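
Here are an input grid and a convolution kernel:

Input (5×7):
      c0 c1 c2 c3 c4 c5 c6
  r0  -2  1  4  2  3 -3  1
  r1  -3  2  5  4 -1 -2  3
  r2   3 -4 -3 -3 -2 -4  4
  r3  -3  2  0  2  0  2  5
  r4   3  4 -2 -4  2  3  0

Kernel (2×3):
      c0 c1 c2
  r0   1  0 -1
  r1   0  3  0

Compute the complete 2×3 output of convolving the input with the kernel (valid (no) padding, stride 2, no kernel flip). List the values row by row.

0 13 -4
12 5 0

Output[0,0]: The receptive field on the input at this output position is [-2 1 4 / -3 2 5]. Elementwise product with the kernel and sum: -2·1 + 4·-1 + 2·3.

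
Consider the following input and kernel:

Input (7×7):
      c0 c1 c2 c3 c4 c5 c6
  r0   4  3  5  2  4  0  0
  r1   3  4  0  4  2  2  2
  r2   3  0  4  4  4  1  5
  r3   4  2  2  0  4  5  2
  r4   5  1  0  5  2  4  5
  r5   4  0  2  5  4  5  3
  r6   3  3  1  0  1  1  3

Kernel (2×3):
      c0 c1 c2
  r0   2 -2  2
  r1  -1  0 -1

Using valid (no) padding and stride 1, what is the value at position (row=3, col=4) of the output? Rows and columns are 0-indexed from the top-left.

-5

The receptive field on the input at this output position is [4 5 2 / 2 4 5]. Elementwise product with the kernel and sum: 4·2 + 5·-2 + 2·2 + 2·-1 + 5·-1.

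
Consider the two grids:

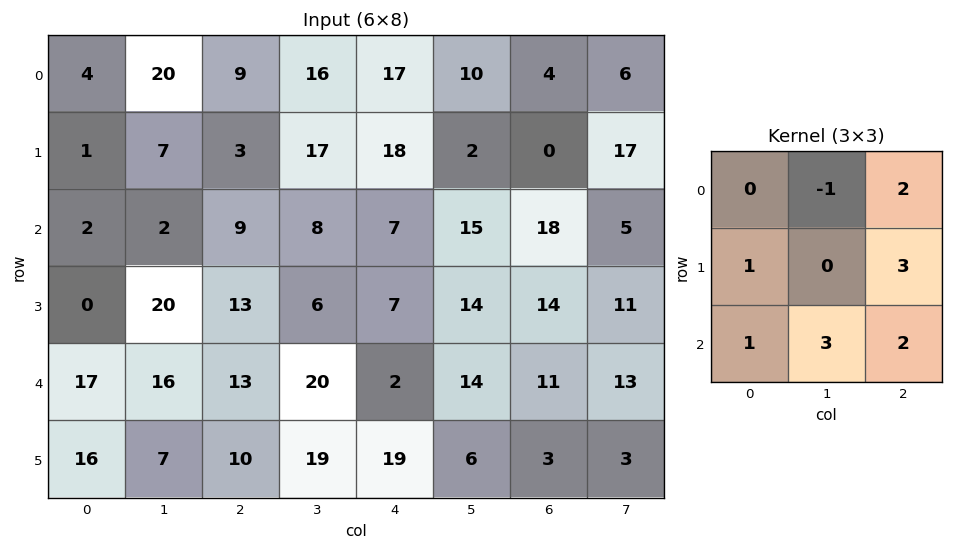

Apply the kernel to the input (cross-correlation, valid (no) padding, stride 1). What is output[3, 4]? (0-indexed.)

92

The receptive field on the input at this output position is [7 14 14 / 2 14 11 / 19 6 3]. Elementwise product with the kernel and sum: 14·-1 + 14·2 + 2·1 + 11·3 + 19·1 + 6·3 + 3·2.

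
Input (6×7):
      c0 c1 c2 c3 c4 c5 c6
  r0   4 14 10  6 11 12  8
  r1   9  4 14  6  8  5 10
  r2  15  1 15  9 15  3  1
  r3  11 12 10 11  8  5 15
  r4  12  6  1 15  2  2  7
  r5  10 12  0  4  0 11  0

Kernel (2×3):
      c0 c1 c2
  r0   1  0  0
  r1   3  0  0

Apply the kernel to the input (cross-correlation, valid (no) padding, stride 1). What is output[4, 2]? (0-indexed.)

The receptive field on the input at this output position is [1 15 2 / 0 4 0]. Elementwise product with the kernel and sum: 1·1 + 0·3.

1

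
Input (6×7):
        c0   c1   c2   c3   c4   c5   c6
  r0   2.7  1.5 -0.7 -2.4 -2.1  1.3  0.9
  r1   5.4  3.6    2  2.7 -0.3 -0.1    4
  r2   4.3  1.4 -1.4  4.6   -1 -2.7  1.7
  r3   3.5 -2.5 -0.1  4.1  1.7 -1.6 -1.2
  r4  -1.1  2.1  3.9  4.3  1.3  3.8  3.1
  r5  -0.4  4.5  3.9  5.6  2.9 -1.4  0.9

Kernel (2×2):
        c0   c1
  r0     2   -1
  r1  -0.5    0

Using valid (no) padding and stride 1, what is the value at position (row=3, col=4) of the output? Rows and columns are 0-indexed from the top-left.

The receptive field on the input at this output position is [1.7 -1.6 / 1.3 3.8]. Elementwise product with the kernel and sum: 1.7·2 + -1.6·-1 + 1.3·-0.5.

4.35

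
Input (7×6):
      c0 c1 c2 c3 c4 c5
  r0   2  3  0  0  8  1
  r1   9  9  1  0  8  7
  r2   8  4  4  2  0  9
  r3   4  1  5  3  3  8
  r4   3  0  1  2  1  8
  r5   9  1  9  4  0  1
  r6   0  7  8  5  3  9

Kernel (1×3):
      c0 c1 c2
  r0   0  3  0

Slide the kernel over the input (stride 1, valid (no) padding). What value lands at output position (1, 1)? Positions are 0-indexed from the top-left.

3

The receptive field on the input at this output position is [9 1 0]. Elementwise product with the kernel and sum: 1·3.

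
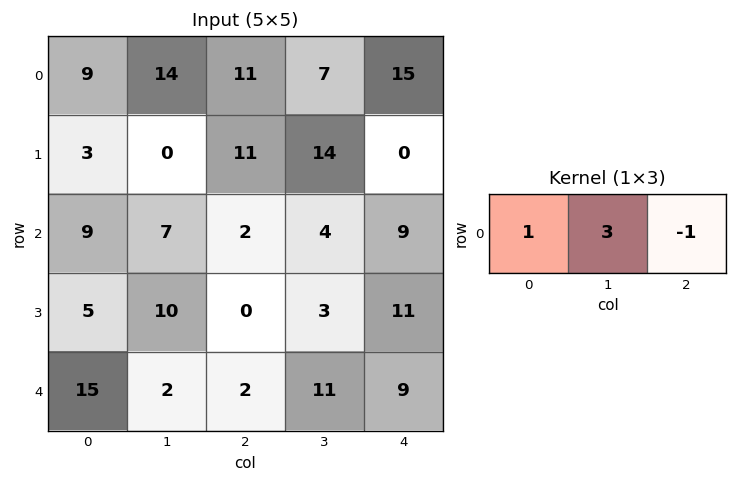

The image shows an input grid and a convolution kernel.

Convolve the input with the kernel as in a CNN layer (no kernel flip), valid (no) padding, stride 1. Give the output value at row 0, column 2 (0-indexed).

The receptive field on the input at this output position is [11 7 15]. Elementwise product with the kernel and sum: 11·1 + 7·3 + 15·-1.

17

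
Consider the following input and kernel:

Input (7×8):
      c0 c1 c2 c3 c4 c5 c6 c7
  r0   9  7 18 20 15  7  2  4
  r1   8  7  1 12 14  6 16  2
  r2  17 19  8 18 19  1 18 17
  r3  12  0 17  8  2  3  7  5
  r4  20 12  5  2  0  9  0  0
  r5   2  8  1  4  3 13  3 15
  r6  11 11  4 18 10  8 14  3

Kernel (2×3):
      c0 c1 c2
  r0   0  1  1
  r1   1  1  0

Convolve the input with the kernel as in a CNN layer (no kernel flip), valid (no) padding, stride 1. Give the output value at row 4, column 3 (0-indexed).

The receptive field on the input at this output position is [2 0 9 / 4 3 13]. Elementwise product with the kernel and sum: 0·1 + 9·1 + 4·1 + 3·1.

16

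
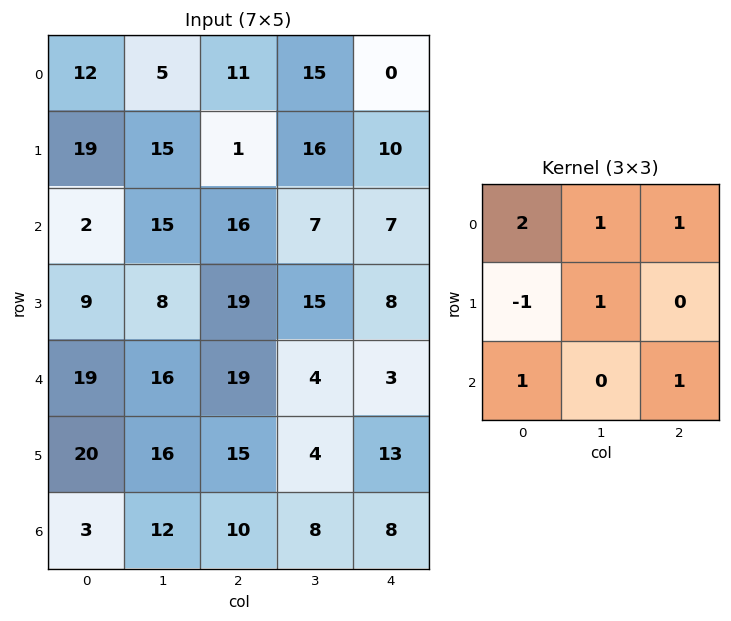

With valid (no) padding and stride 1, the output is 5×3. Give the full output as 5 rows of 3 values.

Output[0,0]: The receptive field on the input at this output position is [12 5 11 / 19 15 1 / 2 15 16]. Elementwise product with the kernel and sum: 12·2 + 5·1 + 11·1 + 19·-1 + 15·1 + 2·1 + 16·1.

54 44 75
95 71 46
72 84 64
77 73 74
82 74 52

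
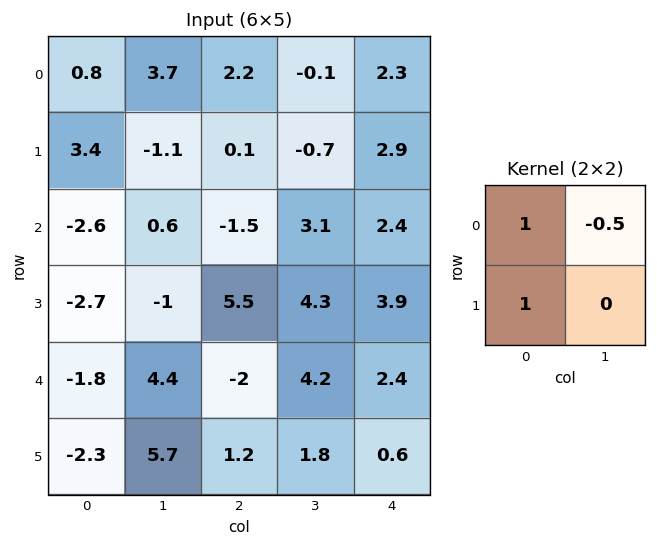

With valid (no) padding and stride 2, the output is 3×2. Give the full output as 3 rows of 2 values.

Output[0,0]: The receptive field on the input at this output position is [0.8 3.7 / 3.4 -1.1]. Elementwise product with the kernel and sum: 0.8·1 + 3.7·-0.5 + 3.4·1.

2.35 2.35
-5.6 2.45
-6.3 -2.9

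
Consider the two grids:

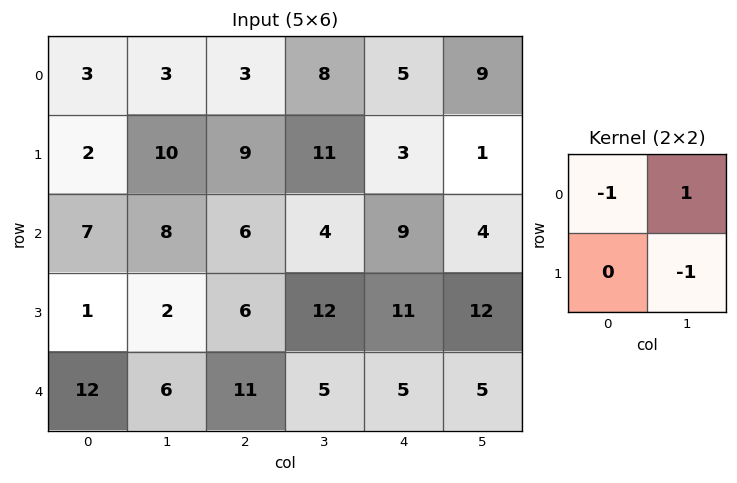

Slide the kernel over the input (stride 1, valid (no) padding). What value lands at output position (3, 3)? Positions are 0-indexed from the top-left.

-6

The receptive field on the input at this output position is [12 11 / 5 5]. Elementwise product with the kernel and sum: 12·-1 + 11·1 + 5·-1.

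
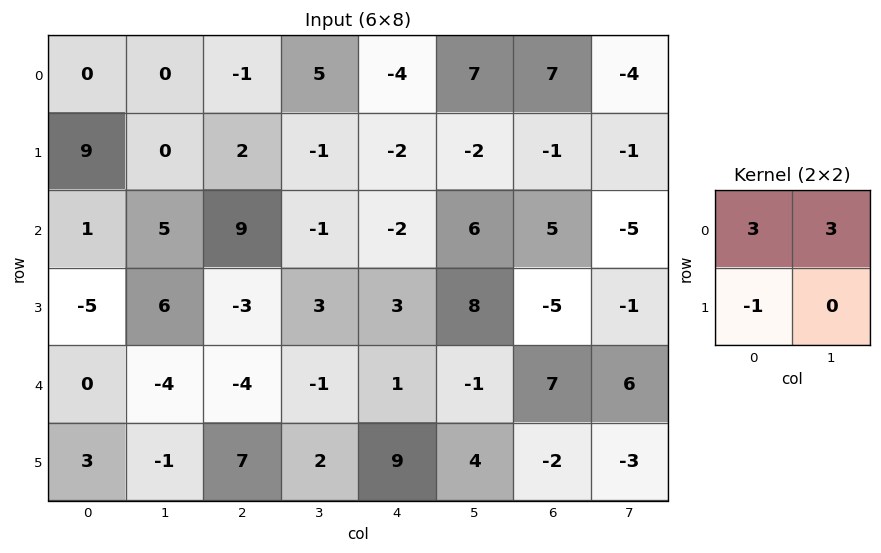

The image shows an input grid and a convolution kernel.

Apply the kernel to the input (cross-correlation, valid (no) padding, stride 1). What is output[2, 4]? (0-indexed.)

9

The receptive field on the input at this output position is [-2 6 / 3 8]. Elementwise product with the kernel and sum: -2·3 + 6·3 + 3·-1.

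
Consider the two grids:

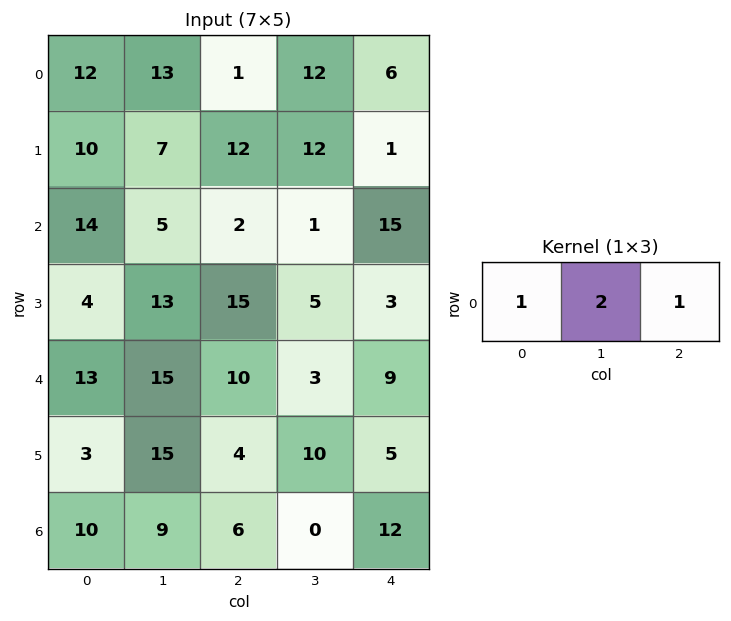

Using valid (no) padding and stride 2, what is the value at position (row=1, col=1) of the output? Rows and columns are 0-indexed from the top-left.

The receptive field on the input at this output position is [2 1 15]. Elementwise product with the kernel and sum: 2·1 + 1·2 + 15·1.

19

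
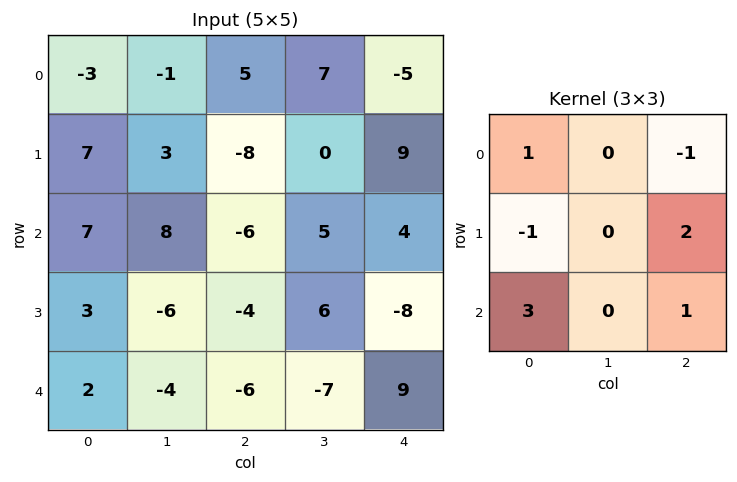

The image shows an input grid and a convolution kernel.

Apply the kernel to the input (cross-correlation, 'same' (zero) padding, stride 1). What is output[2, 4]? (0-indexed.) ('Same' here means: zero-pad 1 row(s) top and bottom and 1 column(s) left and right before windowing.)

The receptive field on the zero-padded input at this output position is [0 9 0 / 5 4 0 / 6 -8 0]. Elementwise product with the kernel and sum: 0·1 + 0·-1 + 5·-1 + 0·2 + 6·3 + 0·1.

13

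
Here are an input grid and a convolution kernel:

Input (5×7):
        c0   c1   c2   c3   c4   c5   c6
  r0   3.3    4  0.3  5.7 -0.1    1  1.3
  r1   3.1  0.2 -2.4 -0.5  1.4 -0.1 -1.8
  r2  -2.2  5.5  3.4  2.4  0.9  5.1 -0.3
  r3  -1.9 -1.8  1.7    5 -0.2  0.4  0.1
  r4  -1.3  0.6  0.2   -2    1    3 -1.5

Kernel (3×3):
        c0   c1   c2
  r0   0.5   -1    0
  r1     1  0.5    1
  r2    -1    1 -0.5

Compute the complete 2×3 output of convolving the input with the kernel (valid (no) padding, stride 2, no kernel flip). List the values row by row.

Output[0,0]: The receptive field on the input at this output position is [3.3 4 0.3 / 3.1 0.2 -2.4 / -2.2 5.5 3.4]. Elementwise product with the kernel and sum: 3.3·0.5 + 4·-1 + 3.1·1 + 0.2·0.5 + -2.4·1 + -2.2·-1 + 5.5·1 + 3.4·-0.5.

4.45 -8.25 2.85
-5.9 0.6 -1.8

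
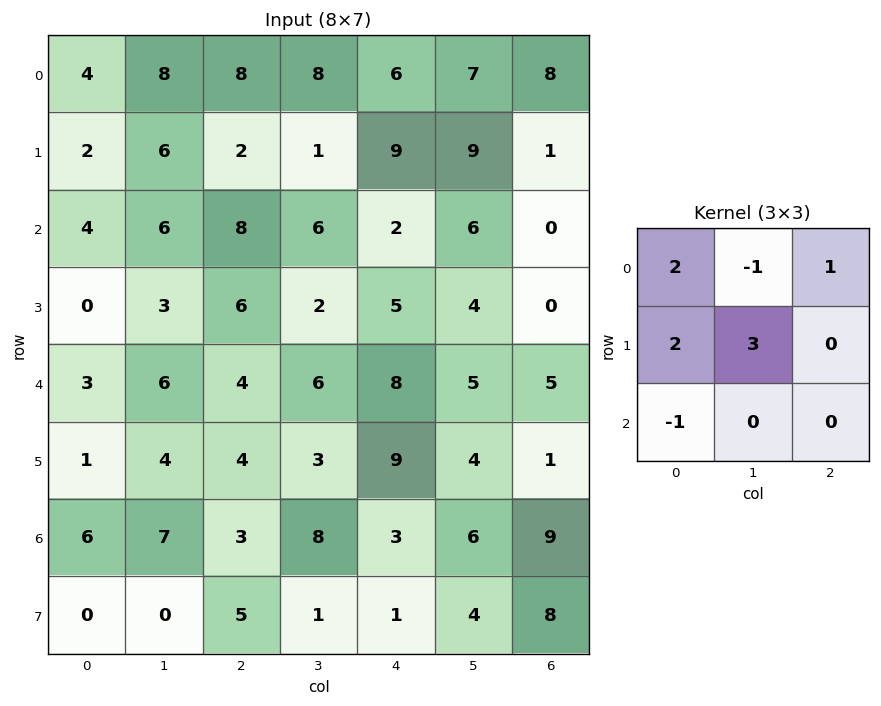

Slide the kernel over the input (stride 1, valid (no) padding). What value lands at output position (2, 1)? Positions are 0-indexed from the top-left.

28

The receptive field on the input at this output position is [6 8 6 / 3 6 2 / 6 4 6]. Elementwise product with the kernel and sum: 6·2 + 8·-1 + 6·1 + 3·2 + 6·3 + 6·-1.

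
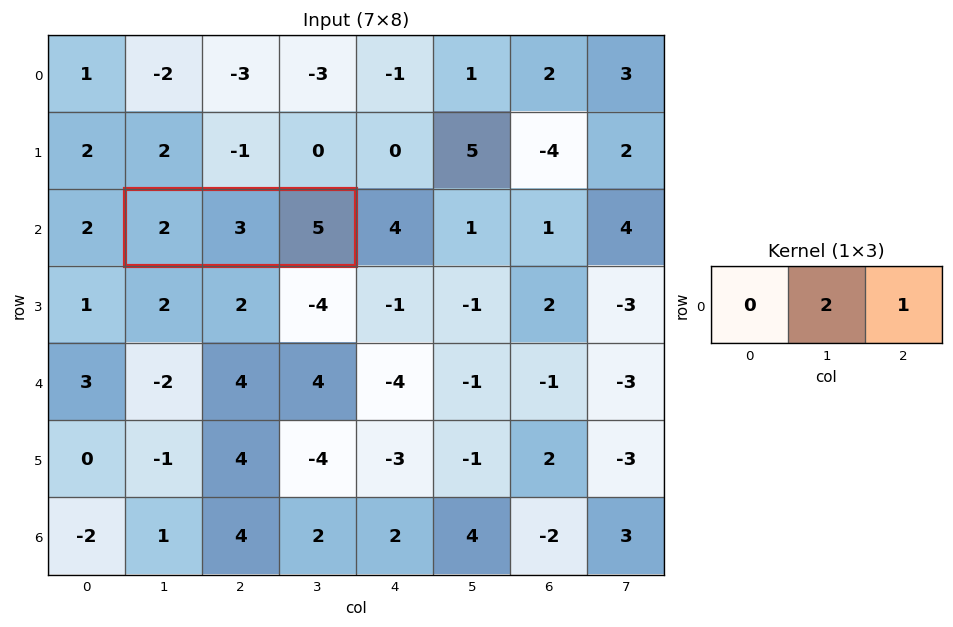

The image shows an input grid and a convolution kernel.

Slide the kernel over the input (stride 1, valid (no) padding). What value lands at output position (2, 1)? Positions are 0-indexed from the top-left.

11

The receptive field on the input at this output position is [2 3 5]. Elementwise product with the kernel and sum: 3·2 + 5·1.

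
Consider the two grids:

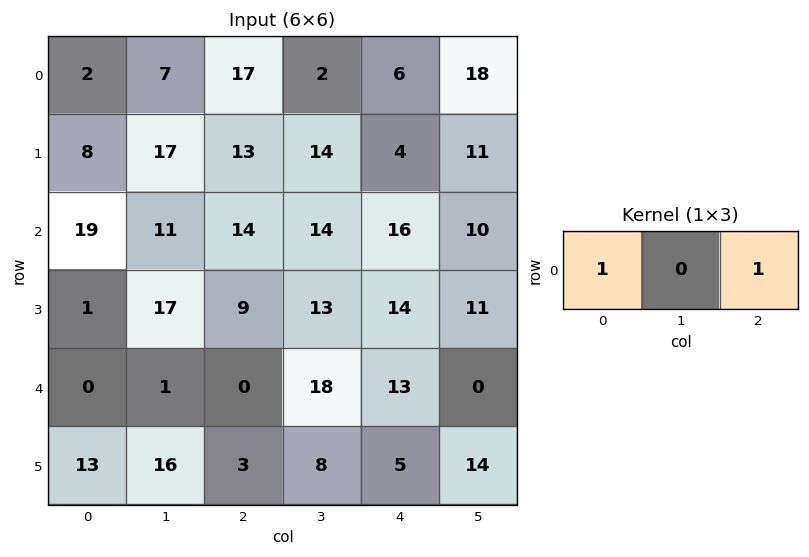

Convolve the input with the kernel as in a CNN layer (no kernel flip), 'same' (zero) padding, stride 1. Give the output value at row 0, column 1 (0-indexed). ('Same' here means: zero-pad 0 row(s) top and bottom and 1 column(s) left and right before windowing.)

The receptive field on the zero-padded input at this output position is [2 7 17]. Elementwise product with the kernel and sum: 2·1 + 17·1.

19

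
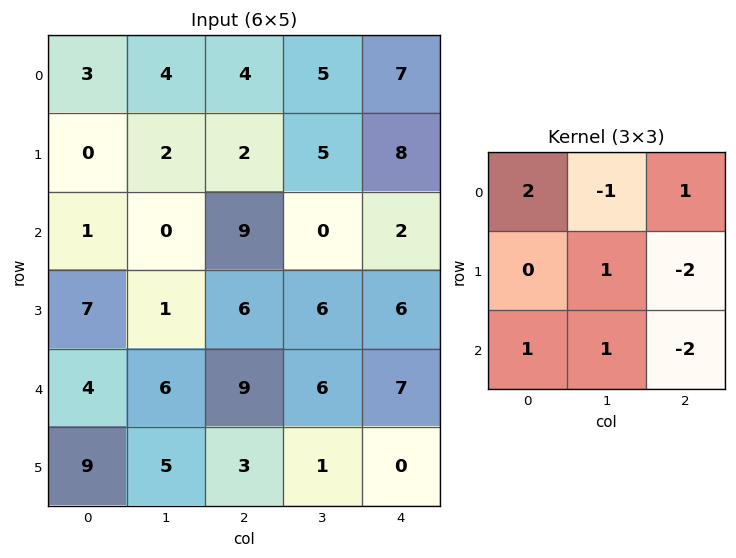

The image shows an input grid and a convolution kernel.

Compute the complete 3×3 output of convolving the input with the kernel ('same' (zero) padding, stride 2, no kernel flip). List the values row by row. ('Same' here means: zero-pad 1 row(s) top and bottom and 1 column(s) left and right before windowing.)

Output[0,0]: The receptive field on the zero-padded input at this output position is [0 0 0 / 0 3 4 / 0 0 2]. Elementwise product with the kernel and sum: 0·2 + 0·-1 + 0·1 + 3·1 + 4·-2 + 0·1 + 0·1 + 2·-2.

-9 -12 20
8 11 16
-15 5 14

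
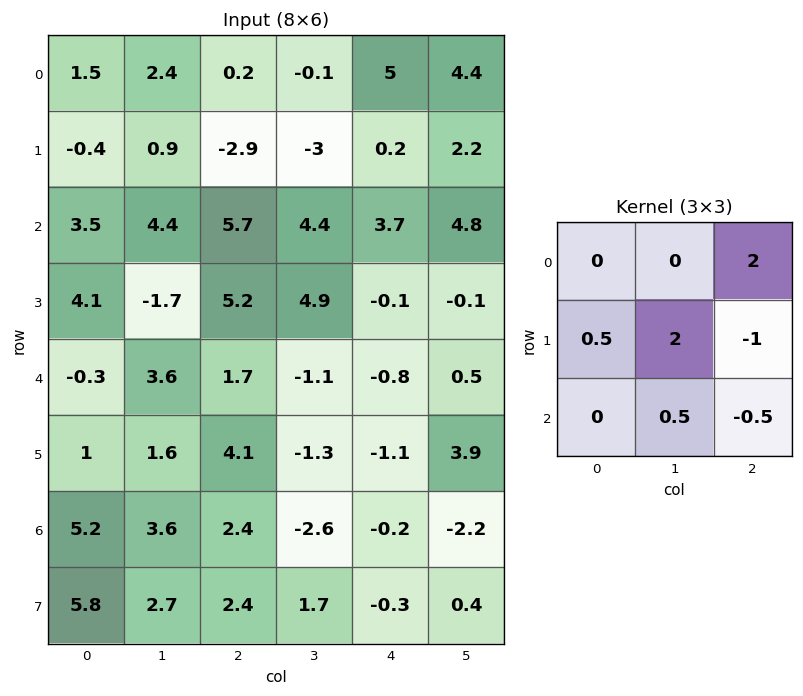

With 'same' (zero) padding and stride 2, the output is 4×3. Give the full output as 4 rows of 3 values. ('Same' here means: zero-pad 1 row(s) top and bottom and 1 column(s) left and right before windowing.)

-0.05 1.75 4.55
7.3 3.35 9.2
-7.9 18.8 -5.35
11.55 6.95 7.95

Output[0,0]: The receptive field on the zero-padded input at this output position is [0 0 0 / 0 1.5 2.4 / 0 -0.4 0.9]. Elementwise product with the kernel and sum: 0·2 + 0·0.5 + 1.5·2 + 2.4·-1 + -0.4·0.5 + 0.9·-0.5.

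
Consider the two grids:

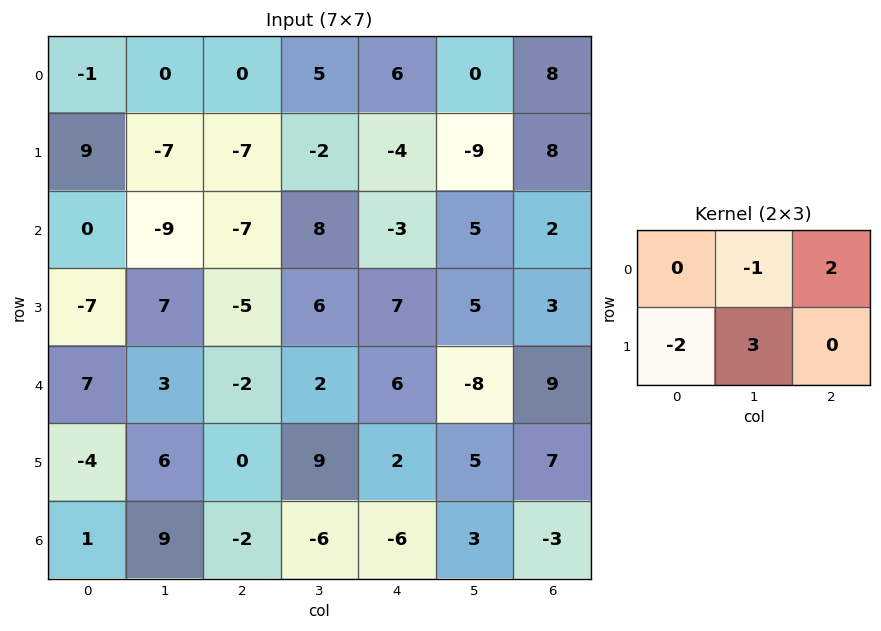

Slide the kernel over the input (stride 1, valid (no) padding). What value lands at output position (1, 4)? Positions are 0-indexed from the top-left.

46

The receptive field on the input at this output position is [-4 -9 8 / -3 5 2]. Elementwise product with the kernel and sum: -9·-1 + 8·2 + -3·-2 + 5·3.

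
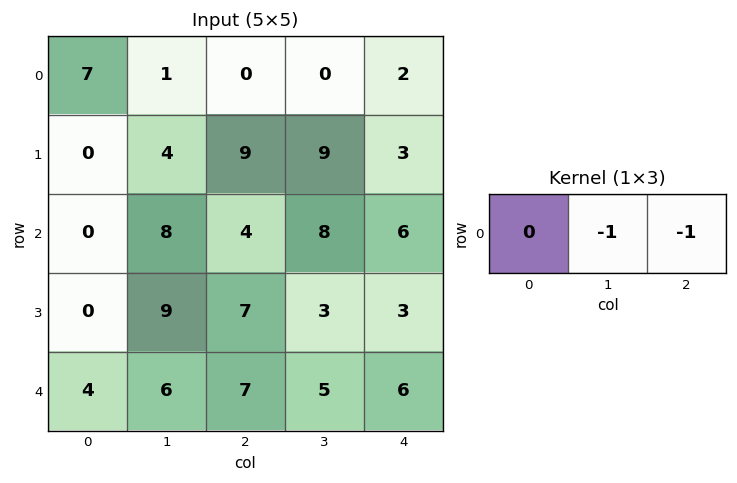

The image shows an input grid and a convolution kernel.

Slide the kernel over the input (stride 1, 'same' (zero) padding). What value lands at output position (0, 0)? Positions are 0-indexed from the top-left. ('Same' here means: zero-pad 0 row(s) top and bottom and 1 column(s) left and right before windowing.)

The receptive field on the zero-padded input at this output position is [0 7 1]. Elementwise product with the kernel and sum: 7·-1 + 1·-1.

-8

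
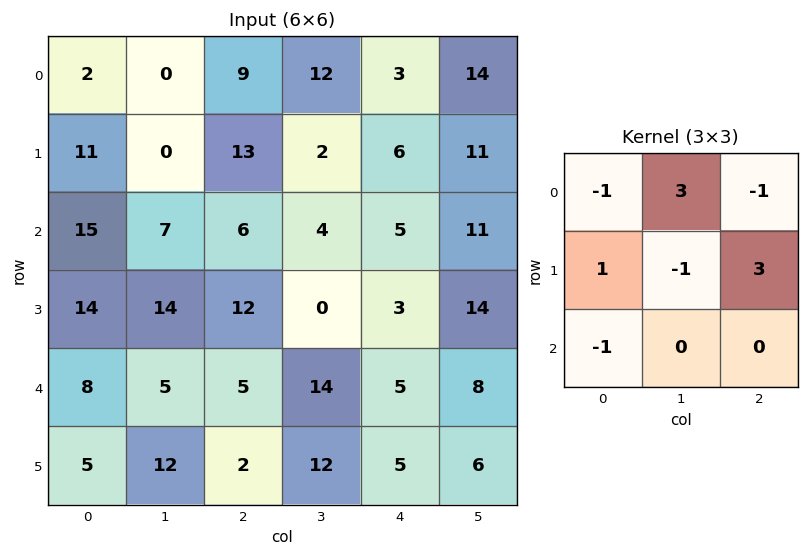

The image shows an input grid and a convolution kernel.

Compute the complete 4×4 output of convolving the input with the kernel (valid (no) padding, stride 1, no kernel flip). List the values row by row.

Output[0,0]: The receptive field on the input at this output position is [2 0 9 / 11 0 13 / 15 7 6]. Elementwise product with the kernel and sum: 2·-1 + 0·3 + 9·-1 + 11·1 + 0·-1 + 13·3 + 15·-1.

24 1 47 8
-12 36 -8 37
28 4 17 25
29 52 -11 16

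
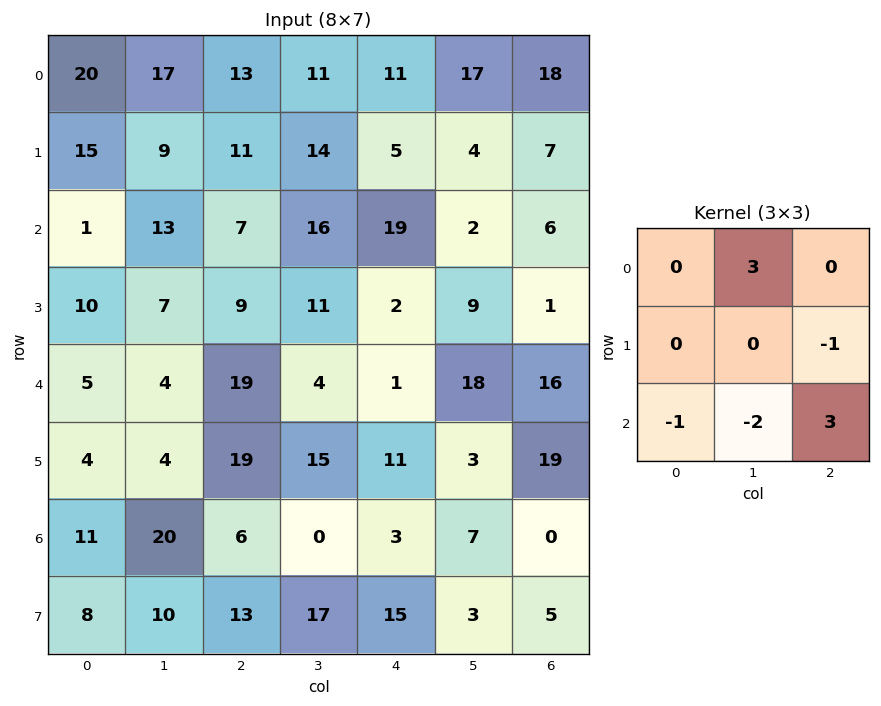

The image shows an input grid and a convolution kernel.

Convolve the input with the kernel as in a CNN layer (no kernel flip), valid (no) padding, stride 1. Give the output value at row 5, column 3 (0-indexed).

-12

The receptive field on the input at this output position is [15 11 3 / 0 3 7 / 17 15 3]. Elementwise product with the kernel and sum: 11·3 + 7·-1 + 17·-1 + 15·-2 + 3·3.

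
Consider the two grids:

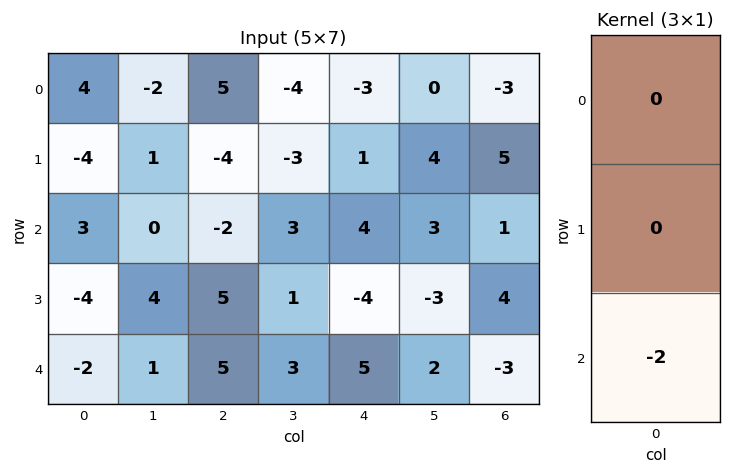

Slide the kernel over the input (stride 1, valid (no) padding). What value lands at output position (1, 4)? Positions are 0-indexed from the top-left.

8

The receptive field on the input at this output position is [1 / 4 / -4]. Elementwise product with the kernel and sum: -4·-2.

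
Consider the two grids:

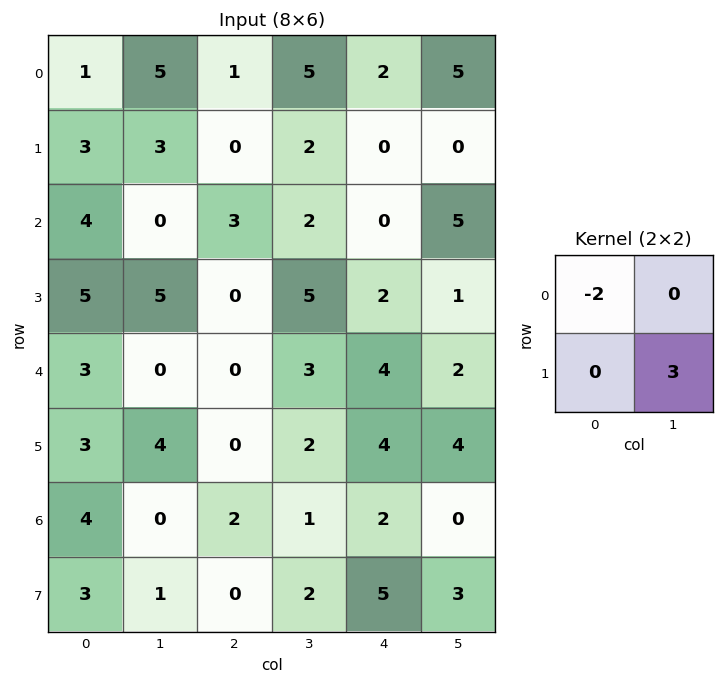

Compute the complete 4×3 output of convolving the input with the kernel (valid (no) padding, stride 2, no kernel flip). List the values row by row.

Output[0,0]: The receptive field on the input at this output position is [1 5 / 3 3]. Elementwise product with the kernel and sum: 1·-2 + 3·3.
Output[0,1]: The receptive field on the input at this output position is [1 5 / 0 2]. Elementwise product with the kernel and sum: 1·-2 + 2·3.

7 4 -4
7 9 3
6 6 4
-5 2 5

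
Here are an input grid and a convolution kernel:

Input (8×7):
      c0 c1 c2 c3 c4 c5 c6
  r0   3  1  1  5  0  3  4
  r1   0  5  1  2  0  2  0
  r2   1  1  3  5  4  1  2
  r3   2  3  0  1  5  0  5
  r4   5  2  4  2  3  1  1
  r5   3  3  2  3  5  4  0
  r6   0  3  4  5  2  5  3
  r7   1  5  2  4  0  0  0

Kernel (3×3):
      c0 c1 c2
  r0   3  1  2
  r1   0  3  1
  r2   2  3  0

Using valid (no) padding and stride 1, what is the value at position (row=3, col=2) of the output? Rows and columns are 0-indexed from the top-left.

The receptive field on the input at this output position is [0 1 5 / 4 2 3 / 2 3 5]. Elementwise product with the kernel and sum: 0·3 + 1·1 + 5·2 + 2·3 + 3·1 + 2·2 + 3·3.

33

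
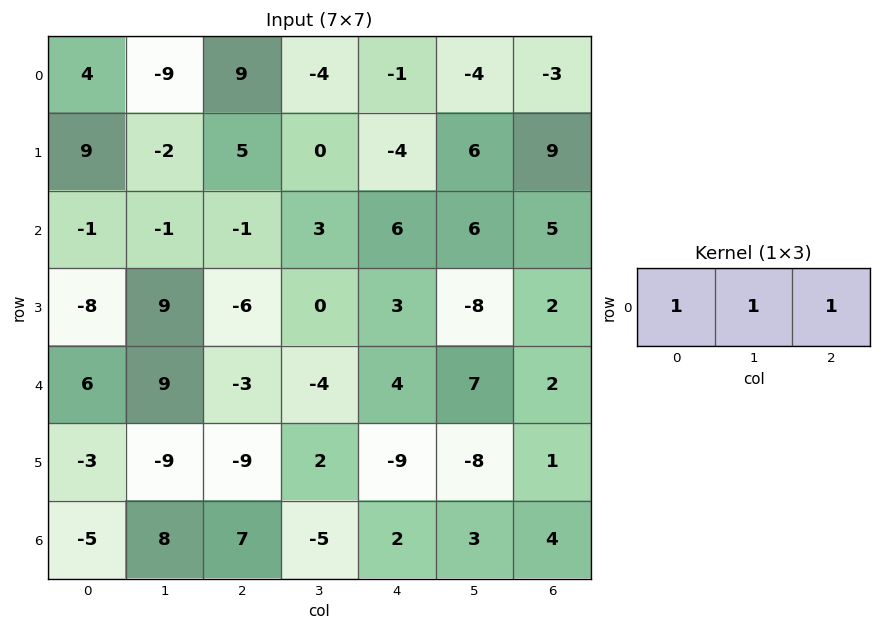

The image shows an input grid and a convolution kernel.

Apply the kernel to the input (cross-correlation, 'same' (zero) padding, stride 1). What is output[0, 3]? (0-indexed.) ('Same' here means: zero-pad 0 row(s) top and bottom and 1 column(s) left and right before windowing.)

4

The receptive field on the zero-padded input at this output position is [9 -4 -1]. Elementwise product with the kernel and sum: 9·1 + -4·1 + -1·1.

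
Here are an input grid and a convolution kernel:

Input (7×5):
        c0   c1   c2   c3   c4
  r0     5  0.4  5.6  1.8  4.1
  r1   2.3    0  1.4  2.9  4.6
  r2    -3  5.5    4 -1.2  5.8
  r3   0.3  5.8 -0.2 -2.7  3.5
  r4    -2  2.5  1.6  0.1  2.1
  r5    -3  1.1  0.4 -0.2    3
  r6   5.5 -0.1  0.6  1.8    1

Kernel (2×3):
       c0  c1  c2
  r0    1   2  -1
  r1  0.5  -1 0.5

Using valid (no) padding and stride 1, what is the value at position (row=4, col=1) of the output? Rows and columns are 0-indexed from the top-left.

5.65

The receptive field on the input at this output position is [2.5 1.6 0.1 / 1.1 0.4 -0.2]. Elementwise product with the kernel and sum: 2.5·1 + 1.6·2 + 0.1·-1 + 1.1·0.5 + 0.4·-1 + -0.2·0.5.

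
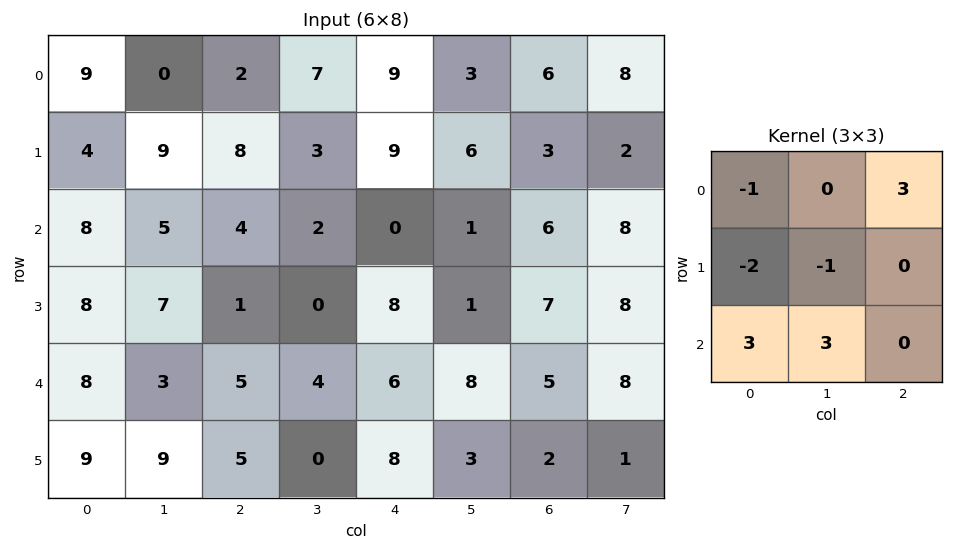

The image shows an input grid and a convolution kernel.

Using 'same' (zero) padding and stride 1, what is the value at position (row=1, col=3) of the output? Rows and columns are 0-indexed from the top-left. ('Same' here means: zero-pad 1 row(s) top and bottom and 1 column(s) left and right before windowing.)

24

The receptive field on the zero-padded input at this output position is [2 7 9 / 8 3 9 / 4 2 0]. Elementwise product with the kernel and sum: 2·-1 + 9·3 + 8·-2 + 3·-1 + 4·3 + 2·3.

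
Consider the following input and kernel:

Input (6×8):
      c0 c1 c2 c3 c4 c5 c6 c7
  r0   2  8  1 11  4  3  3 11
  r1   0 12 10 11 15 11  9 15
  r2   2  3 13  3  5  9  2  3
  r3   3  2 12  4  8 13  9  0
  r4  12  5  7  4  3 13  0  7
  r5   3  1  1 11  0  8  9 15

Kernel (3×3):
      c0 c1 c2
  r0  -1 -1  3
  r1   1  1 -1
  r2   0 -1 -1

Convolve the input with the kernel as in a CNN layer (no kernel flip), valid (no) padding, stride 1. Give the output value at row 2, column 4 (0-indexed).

-9

The receptive field on the input at this output position is [5 9 2 / 8 13 9 / 3 13 0]. Elementwise product with the kernel and sum: 5·-1 + 9·-1 + 2·3 + 8·1 + 13·1 + 9·-1 + 13·-1 + 0·-1.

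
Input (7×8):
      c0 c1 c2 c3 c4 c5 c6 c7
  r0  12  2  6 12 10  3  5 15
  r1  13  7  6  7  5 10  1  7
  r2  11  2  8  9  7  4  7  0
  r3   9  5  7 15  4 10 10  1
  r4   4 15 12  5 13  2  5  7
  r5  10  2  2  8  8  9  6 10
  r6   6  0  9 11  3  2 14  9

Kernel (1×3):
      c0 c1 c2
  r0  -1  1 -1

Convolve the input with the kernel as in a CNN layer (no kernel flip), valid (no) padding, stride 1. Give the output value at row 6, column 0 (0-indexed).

The receptive field on the input at this output position is [6 0 9]. Elementwise product with the kernel and sum: 6·-1 + 0·1 + 9·-1.

-15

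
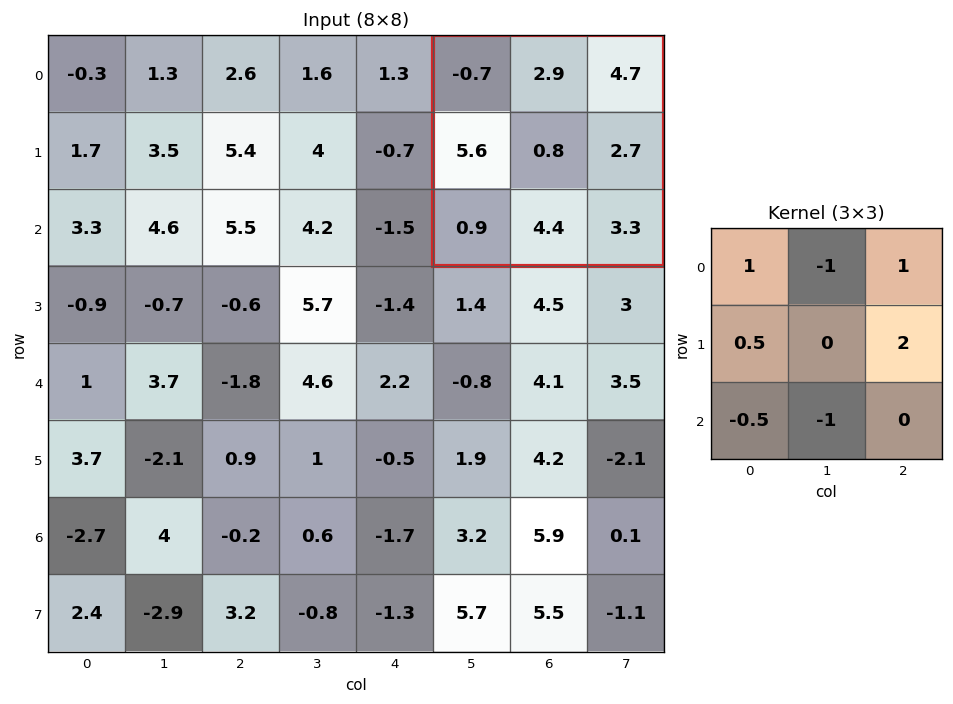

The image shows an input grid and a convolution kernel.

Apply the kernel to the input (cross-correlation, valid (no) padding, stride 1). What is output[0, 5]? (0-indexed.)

4.45

The receptive field on the input at this output position is [-0.7 2.9 4.7 / 5.6 0.8 2.7 / 0.9 4.4 3.3]. Elementwise product with the kernel and sum: -0.7·1 + 2.9·-1 + 4.7·1 + 5.6·0.5 + 2.7·2 + 0.9·-0.5 + 4.4·-1.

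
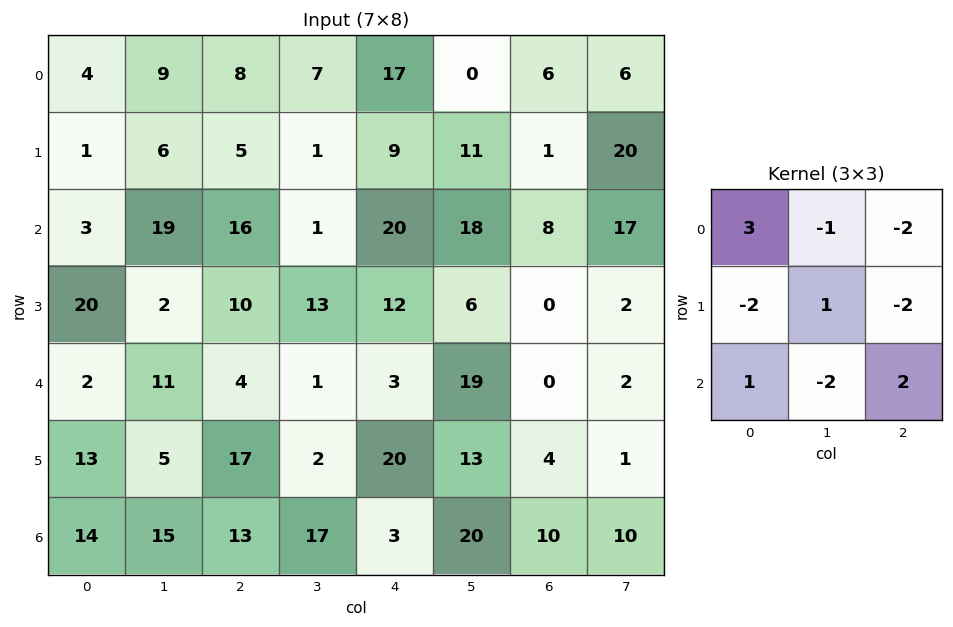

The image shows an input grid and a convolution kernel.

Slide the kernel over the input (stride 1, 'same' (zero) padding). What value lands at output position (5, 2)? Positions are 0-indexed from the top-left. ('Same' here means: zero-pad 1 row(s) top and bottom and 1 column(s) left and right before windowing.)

53

The receptive field on the zero-padded input at this output position is [11 4 1 / 5 17 2 / 15 13 17]. Elementwise product with the kernel and sum: 11·3 + 4·-1 + 1·-2 + 5·-2 + 17·1 + 2·-2 + 15·1 + 13·-2 + 17·2.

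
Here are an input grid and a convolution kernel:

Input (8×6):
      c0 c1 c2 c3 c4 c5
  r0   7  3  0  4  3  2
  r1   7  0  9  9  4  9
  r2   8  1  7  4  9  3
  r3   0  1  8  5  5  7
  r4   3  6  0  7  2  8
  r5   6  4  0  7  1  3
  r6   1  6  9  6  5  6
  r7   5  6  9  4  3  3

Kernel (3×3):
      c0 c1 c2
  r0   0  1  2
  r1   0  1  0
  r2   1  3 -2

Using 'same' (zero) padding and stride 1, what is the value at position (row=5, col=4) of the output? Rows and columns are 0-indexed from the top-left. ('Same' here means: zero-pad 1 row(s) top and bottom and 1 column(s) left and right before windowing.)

The receptive field on the zero-padded input at this output position is [7 2 8 / 7 1 3 / 6 5 6]. Elementwise product with the kernel and sum: 2·1 + 8·2 + 1·1 + 6·1 + 5·3 + 6·-2.

28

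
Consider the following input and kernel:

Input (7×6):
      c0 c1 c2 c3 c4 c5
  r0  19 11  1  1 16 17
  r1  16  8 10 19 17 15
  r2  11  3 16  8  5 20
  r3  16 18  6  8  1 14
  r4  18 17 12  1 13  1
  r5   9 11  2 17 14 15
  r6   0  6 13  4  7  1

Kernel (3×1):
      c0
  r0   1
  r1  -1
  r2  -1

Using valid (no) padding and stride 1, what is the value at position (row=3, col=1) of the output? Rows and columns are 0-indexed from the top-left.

The receptive field on the input at this output position is [18 / 17 / 11]. Elementwise product with the kernel and sum: 18·1 + 17·-1 + 11·-1.

-10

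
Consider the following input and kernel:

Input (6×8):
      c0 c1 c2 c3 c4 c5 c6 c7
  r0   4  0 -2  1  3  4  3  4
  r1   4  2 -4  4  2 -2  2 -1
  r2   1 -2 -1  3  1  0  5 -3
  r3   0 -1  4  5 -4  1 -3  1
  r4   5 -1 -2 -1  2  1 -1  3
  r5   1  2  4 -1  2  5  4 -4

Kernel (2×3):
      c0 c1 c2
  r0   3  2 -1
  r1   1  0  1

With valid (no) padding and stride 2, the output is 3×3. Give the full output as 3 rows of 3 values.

14 -9 18
4 2 -9
20 -4 15

Output[0,0]: The receptive field on the input at this output position is [4 0 -2 / 4 2 -4]. Elementwise product with the kernel and sum: 4·3 + 0·2 + -2·-1 + 4·1 + -4·1.
Output[0,1]: The receptive field on the input at this output position is [-2 1 3 / -4 4 2]. Elementwise product with the kernel and sum: -2·3 + 1·2 + 3·-1 + -4·1 + 2·1.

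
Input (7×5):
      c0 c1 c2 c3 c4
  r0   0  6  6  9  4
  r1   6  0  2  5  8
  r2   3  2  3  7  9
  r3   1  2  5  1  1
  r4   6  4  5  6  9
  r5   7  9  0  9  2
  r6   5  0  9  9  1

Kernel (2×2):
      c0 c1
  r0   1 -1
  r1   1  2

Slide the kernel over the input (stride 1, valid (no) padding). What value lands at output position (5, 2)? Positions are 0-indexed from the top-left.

The receptive field on the input at this output position is [0 9 / 9 9]. Elementwise product with the kernel and sum: 0·1 + 9·-1 + 9·1 + 9·2.

18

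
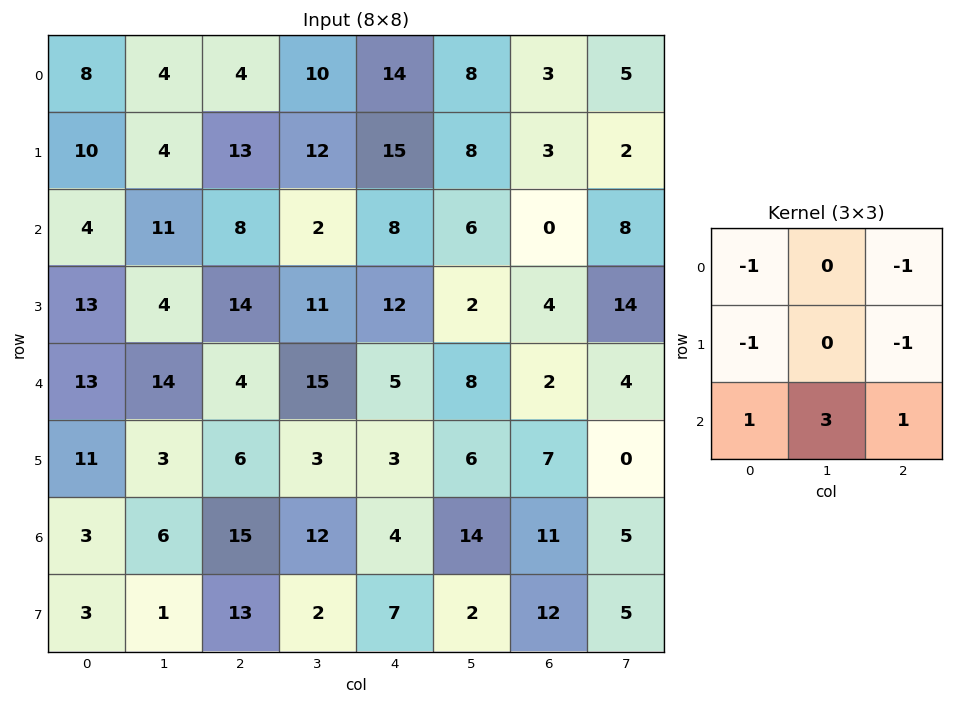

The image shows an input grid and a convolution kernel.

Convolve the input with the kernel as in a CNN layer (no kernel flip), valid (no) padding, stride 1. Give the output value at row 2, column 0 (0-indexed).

20

The receptive field on the input at this output position is [4 11 8 / 13 4 14 / 13 14 4]. Elementwise product with the kernel and sum: 4·-1 + 8·-1 + 13·-1 + 14·-1 + 13·1 + 14·3 + 4·1.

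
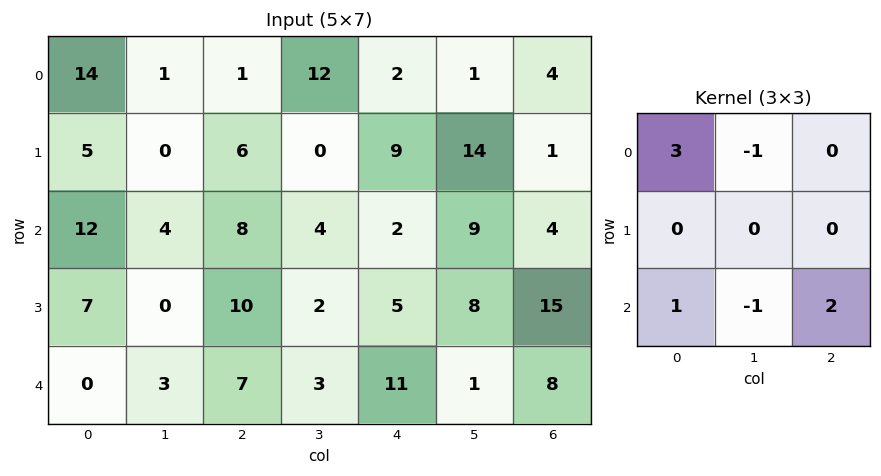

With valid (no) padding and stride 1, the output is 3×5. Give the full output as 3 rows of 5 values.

Output[0,0]: The receptive field on the input at this output position is [14 1 1 / 5 0 6 / 12 4 8]. Elementwise product with the kernel and sum: 14·3 + 1·-1 + 12·1 + 4·-1 + 8·2.
Output[0,1]: The receptive field on the input at this output position is [1 1 12 / 0 6 0 / 4 8 4]. Elementwise product with the kernel and sum: 1·3 + 1·-1 + 4·1 + 8·-1 + 4·2.

65 6 -1 54 6
42 -12 36 4 40
43 6 46 4 23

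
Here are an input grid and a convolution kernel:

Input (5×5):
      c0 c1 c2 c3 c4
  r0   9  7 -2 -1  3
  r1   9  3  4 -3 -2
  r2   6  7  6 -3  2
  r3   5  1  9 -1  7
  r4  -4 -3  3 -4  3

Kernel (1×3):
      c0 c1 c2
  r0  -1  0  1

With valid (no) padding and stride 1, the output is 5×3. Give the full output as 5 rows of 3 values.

-11 -8 5
-5 -6 -6
0 -10 -4
4 -2 -2
7 -1 0

Output[0,0]: The receptive field on the input at this output position is [9 7 -2]. Elementwise product with the kernel and sum: 9·-1 + -2·1.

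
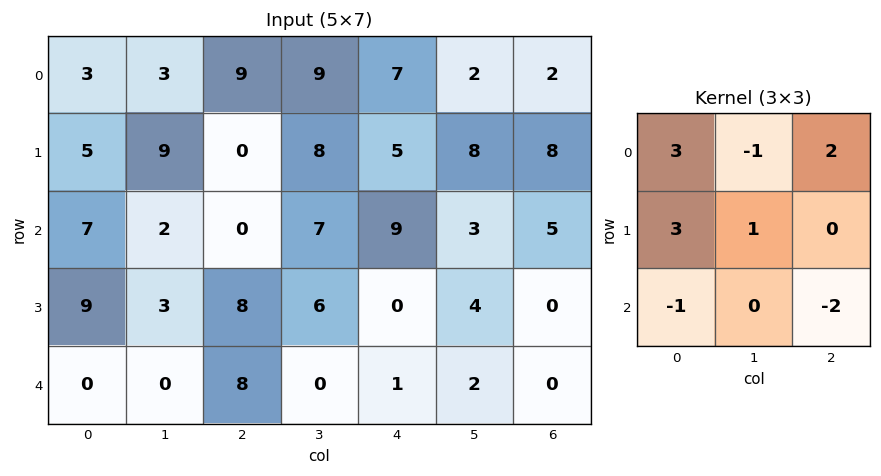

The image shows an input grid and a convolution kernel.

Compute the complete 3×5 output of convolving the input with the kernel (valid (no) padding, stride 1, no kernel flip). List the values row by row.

41 29 22 40 27
4 34 1 51 53
33 37 31 32 37

Output[0,0]: The receptive field on the input at this output position is [3 3 9 / 5 9 0 / 7 2 0]. Elementwise product with the kernel and sum: 3·3 + 3·-1 + 9·2 + 5·3 + 9·1 + 7·-1 + 0·-2.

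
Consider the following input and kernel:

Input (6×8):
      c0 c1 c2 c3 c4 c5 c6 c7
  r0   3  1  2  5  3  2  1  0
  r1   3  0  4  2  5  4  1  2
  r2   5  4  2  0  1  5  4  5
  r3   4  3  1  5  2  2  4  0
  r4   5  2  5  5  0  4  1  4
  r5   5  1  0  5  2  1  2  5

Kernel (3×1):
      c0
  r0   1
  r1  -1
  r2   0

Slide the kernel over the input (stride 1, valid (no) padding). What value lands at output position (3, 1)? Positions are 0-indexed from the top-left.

1

The receptive field on the input at this output position is [3 / 2 / 1]. Elementwise product with the kernel and sum: 3·1 + 2·-1.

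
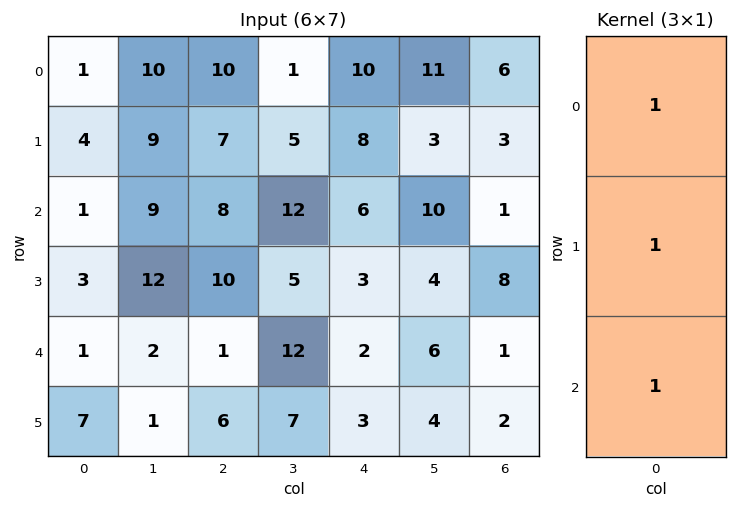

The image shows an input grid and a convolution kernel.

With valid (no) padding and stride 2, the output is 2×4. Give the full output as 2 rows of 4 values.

6 25 24 10
5 19 11 10

Output[0,0]: The receptive field on the input at this output position is [1 / 4 / 1]. Elementwise product with the kernel and sum: 1·1 + 4·1 + 1·1.
Output[0,1]: The receptive field on the input at this output position is [10 / 7 / 8]. Elementwise product with the kernel and sum: 10·1 + 7·1 + 8·1.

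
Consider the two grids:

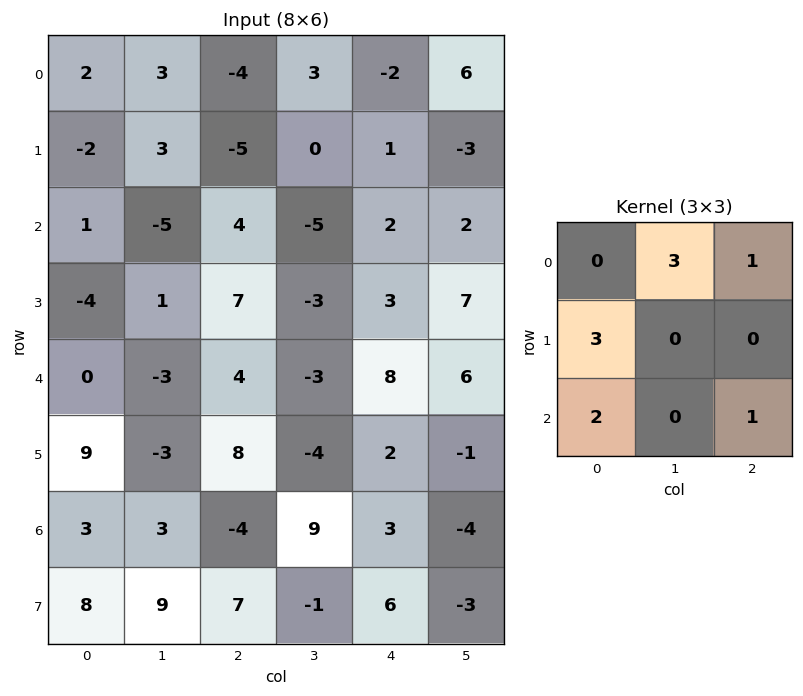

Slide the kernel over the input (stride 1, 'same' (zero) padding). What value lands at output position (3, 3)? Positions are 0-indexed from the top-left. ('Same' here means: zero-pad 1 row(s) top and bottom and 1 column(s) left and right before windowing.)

The receptive field on the zero-padded input at this output position is [4 -5 2 / 7 -3 3 / 4 -3 8]. Elementwise product with the kernel and sum: -5·3 + 2·1 + 7·3 + 4·2 + 8·1.

24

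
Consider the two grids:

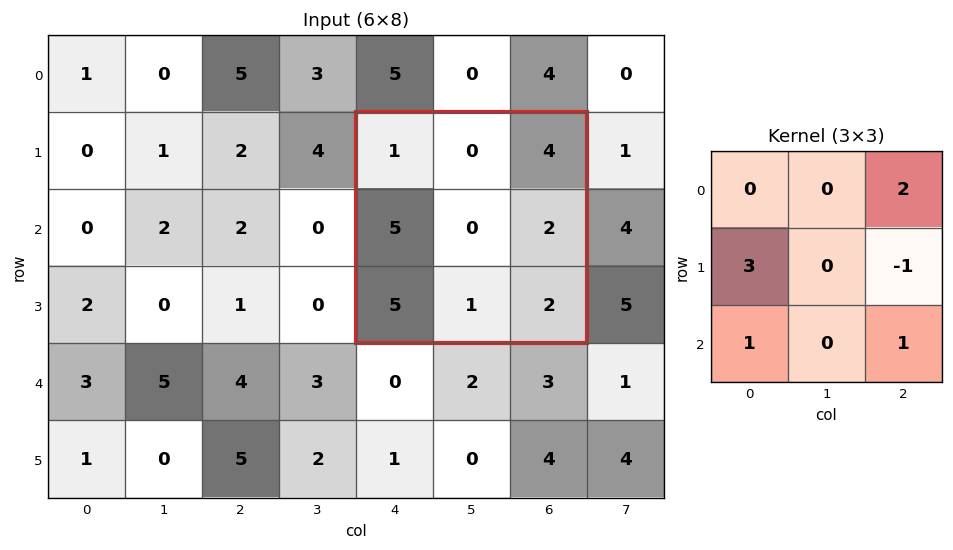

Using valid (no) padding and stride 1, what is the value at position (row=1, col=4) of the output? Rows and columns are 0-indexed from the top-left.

The receptive field on the input at this output position is [1 0 4 / 5 0 2 / 5 1 2]. Elementwise product with the kernel and sum: 4·2 + 5·3 + 2·-1 + 5·1 + 2·1.

28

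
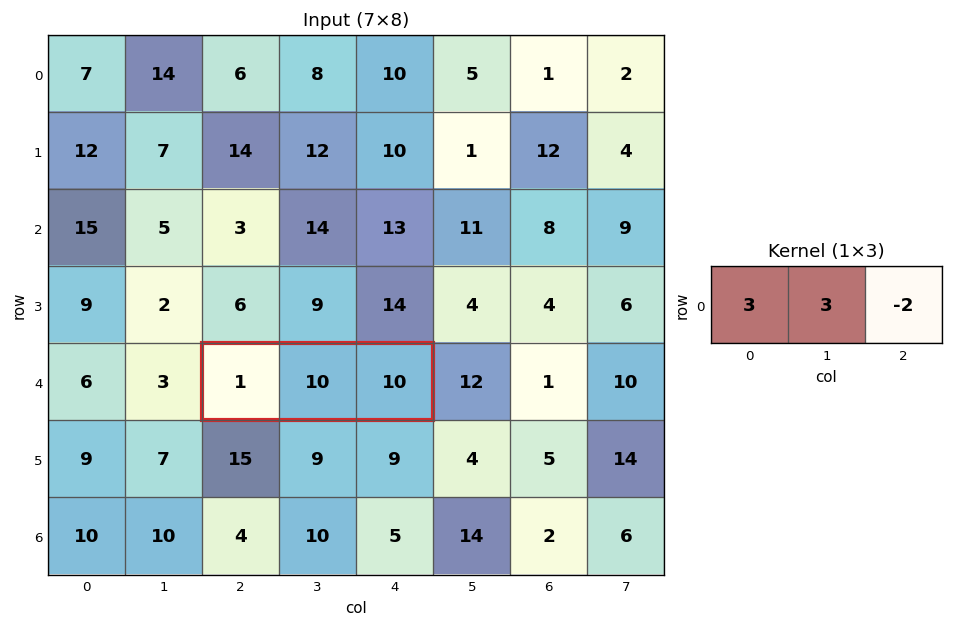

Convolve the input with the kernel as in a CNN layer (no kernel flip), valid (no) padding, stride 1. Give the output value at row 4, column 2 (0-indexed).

13

The receptive field on the input at this output position is [1 10 10]. Elementwise product with the kernel and sum: 1·3 + 10·3 + 10·-2.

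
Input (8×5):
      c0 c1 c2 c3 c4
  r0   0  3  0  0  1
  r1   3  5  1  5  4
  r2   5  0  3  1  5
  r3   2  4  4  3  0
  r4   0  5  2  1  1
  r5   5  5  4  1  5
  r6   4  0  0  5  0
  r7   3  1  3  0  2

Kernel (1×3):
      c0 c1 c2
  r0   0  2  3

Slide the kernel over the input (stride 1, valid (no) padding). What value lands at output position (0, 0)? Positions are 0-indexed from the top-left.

6

The receptive field on the input at this output position is [0 3 0]. Elementwise product with the kernel and sum: 3·2 + 0·3.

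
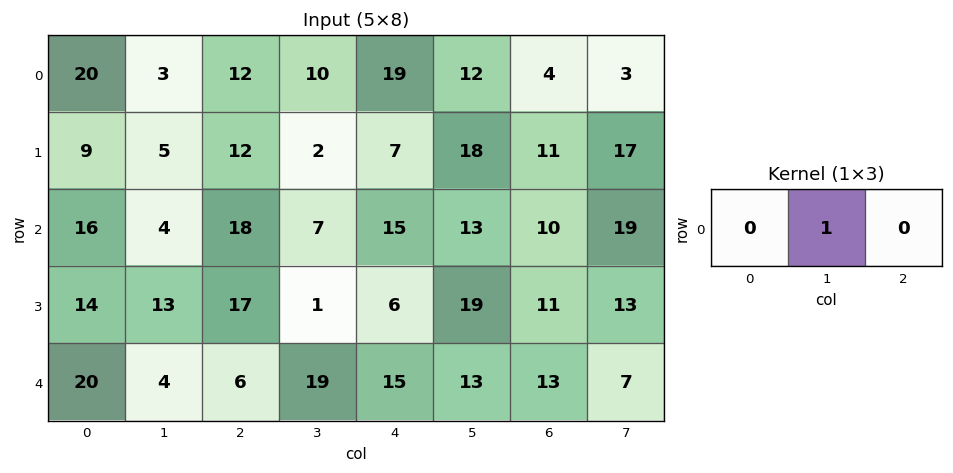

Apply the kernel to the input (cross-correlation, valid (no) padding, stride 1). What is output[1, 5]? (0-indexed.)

11

The receptive field on the input at this output position is [18 11 17]. Elementwise product with the kernel and sum: 11·1.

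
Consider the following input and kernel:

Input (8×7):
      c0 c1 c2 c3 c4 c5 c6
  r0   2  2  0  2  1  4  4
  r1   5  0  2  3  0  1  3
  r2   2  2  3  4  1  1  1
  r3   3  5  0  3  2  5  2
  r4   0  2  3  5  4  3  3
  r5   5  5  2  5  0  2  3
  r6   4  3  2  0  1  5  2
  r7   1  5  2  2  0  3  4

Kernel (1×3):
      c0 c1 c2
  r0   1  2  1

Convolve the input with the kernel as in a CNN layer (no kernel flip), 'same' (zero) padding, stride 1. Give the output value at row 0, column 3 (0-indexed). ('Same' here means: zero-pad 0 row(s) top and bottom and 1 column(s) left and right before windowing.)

5

The receptive field on the zero-padded input at this output position is [0 2 1]. Elementwise product with the kernel and sum: 0·1 + 2·2 + 1·1.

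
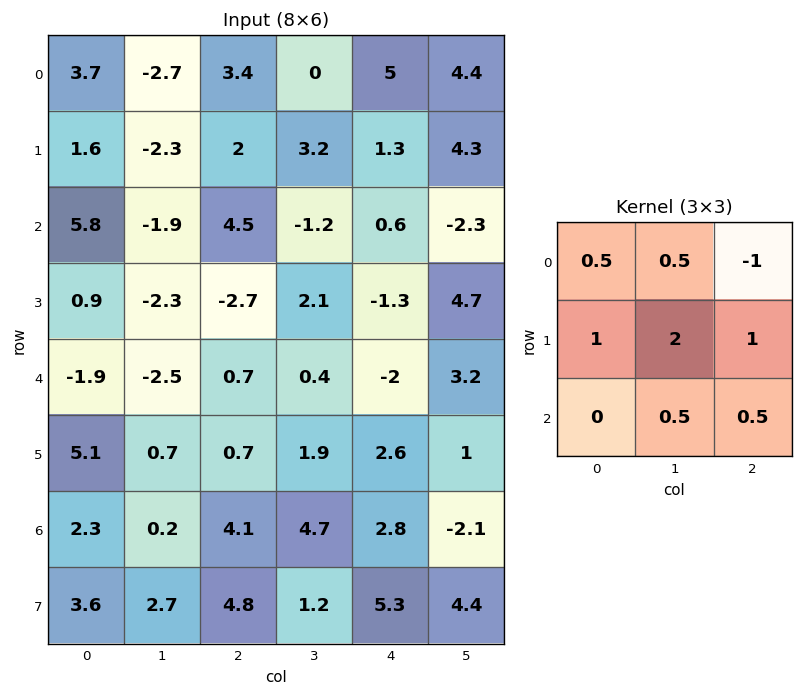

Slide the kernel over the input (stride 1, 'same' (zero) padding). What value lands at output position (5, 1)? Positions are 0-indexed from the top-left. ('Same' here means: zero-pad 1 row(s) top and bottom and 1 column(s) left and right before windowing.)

6.45

The receptive field on the zero-padded input at this output position is [-1.9 -2.5 0.7 / 5.1 0.7 0.7 / 2.3 0.2 4.1]. Elementwise product with the kernel and sum: -1.9·0.5 + -2.5·0.5 + 0.7·-1 + 5.1·1 + 0.7·2 + 0.7·1 + 0.2·0.5 + 4.1·0.5.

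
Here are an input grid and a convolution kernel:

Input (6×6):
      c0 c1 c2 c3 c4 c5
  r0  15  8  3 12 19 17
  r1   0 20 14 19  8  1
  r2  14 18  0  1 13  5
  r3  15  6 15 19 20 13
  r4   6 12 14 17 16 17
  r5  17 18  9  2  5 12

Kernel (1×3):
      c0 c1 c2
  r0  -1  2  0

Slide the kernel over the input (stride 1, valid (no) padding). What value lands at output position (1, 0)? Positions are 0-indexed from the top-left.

40

The receptive field on the input at this output position is [0 20 14]. Elementwise product with the kernel and sum: 0·-1 + 20·2.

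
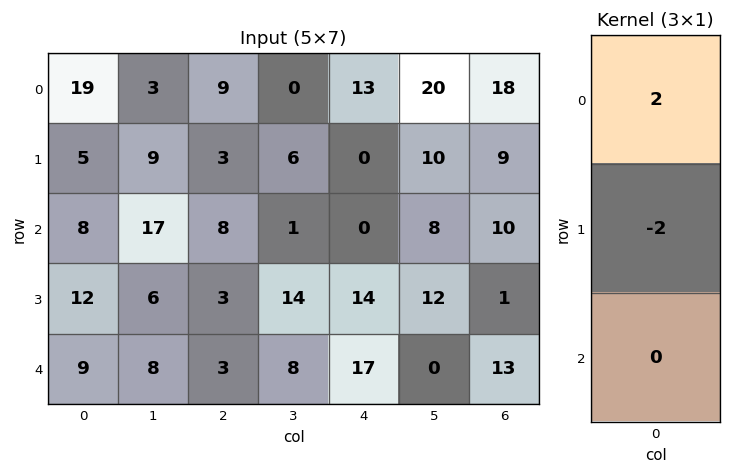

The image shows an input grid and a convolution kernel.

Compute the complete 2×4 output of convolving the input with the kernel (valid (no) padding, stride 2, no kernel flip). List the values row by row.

28 12 26 18
-8 10 -28 18

Output[0,0]: The receptive field on the input at this output position is [19 / 5 / 8]. Elementwise product with the kernel and sum: 19·2 + 5·-2.
Output[0,1]: The receptive field on the input at this output position is [9 / 3 / 8]. Elementwise product with the kernel and sum: 9·2 + 3·-2.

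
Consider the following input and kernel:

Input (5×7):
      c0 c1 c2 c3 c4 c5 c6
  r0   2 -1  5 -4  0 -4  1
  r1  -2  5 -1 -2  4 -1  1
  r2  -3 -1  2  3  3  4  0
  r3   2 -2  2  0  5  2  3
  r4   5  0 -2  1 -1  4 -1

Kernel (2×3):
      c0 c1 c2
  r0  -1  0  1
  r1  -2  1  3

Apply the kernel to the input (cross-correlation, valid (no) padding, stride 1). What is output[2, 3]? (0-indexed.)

12

The receptive field on the input at this output position is [3 3 4 / 0 5 2]. Elementwise product with the kernel and sum: 3·-1 + 4·1 + 0·-2 + 5·1 + 2·3.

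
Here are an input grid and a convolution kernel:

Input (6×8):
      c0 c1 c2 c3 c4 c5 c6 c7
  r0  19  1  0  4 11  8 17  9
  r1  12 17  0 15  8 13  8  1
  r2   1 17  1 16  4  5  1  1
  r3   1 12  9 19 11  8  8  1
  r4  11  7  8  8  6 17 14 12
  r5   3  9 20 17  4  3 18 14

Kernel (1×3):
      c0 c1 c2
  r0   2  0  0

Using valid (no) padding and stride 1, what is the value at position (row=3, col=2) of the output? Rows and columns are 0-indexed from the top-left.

The receptive field on the input at this output position is [9 19 11]. Elementwise product with the kernel and sum: 9·2.

18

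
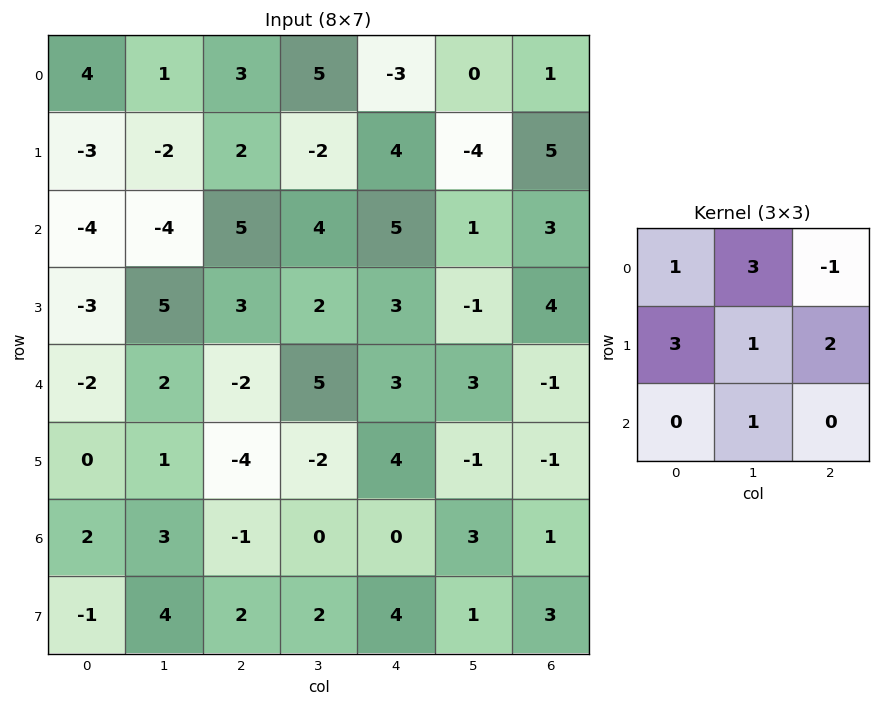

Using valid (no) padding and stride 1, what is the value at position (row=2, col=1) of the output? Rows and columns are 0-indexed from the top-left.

27

The receptive field on the input at this output position is [-4 5 4 / 5 3 2 / 2 -2 5]. Elementwise product with the kernel and sum: -4·1 + 5·3 + 4·-1 + 5·3 + 3·1 + 2·2 + -2·1.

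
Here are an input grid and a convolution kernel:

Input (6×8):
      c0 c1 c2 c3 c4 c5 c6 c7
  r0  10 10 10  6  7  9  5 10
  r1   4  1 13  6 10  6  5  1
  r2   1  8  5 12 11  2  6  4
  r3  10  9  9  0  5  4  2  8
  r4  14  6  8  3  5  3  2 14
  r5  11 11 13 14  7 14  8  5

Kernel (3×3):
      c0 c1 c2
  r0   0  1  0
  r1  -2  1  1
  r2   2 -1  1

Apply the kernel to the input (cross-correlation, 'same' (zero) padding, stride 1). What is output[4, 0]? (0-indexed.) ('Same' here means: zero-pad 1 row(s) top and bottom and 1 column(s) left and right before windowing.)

The receptive field on the zero-padded input at this output position is [0 10 9 / 0 14 6 / 0 11 11]. Elementwise product with the kernel and sum: 10·1 + 0·-2 + 14·1 + 6·1 + 0·2 + 11·-1 + 11·1.

30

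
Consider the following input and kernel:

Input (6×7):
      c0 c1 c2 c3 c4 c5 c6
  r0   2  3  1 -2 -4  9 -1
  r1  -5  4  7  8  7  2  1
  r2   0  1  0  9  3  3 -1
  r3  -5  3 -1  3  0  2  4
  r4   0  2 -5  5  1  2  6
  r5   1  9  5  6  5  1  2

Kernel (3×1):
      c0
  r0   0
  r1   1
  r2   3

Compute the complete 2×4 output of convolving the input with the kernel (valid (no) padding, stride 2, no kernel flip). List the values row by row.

-5 7 16 -2
-5 -16 3 22

Output[0,0]: The receptive field on the input at this output position is [2 / -5 / 0]. Elementwise product with the kernel and sum: -5·1 + 0·3.
Output[0,1]: The receptive field on the input at this output position is [1 / 7 / 0]. Elementwise product with the kernel and sum: 7·1 + 0·3.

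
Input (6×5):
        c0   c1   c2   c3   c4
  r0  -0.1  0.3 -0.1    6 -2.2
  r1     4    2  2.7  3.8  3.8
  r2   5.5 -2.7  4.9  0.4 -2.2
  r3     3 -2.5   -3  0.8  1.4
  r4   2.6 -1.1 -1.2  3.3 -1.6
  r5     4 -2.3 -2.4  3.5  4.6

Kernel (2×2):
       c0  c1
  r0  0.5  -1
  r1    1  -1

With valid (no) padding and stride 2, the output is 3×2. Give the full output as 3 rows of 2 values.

1.65 -7.15
10.95 -1.75
8.7 -9.8

Output[0,0]: The receptive field on the input at this output position is [-0.1 0.3 / 4 2]. Elementwise product with the kernel and sum: -0.1·0.5 + 0.3·-1 + 4·1 + 2·-1.
Output[0,1]: The receptive field on the input at this output position is [-0.1 6 / 2.7 3.8]. Elementwise product with the kernel and sum: -0.1·0.5 + 6·-1 + 2.7·1 + 3.8·-1.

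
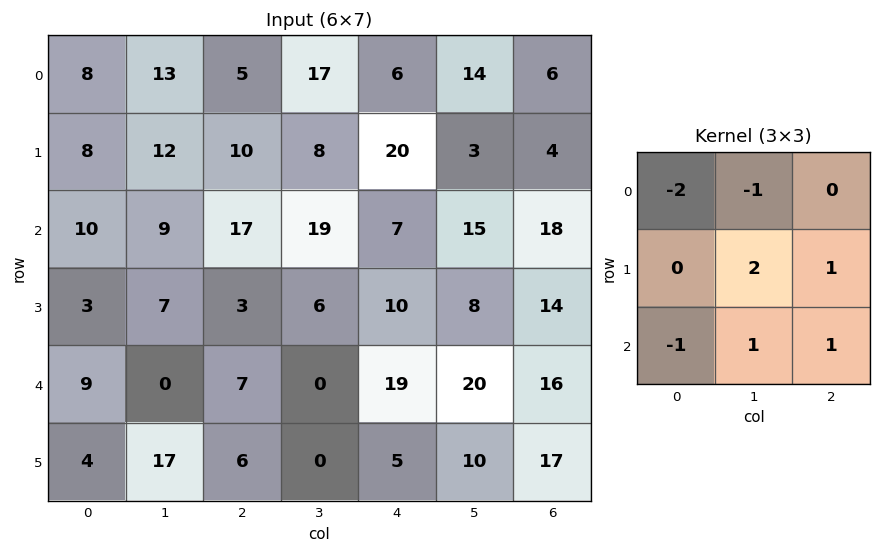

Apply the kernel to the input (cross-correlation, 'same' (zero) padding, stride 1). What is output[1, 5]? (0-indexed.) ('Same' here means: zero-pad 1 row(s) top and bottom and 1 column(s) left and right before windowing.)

10

The receptive field on the zero-padded input at this output position is [6 14 6 / 20 3 4 / 7 15 18]. Elementwise product with the kernel and sum: 6·-2 + 14·-1 + 3·2 + 4·1 + 7·-1 + 15·1 + 18·1.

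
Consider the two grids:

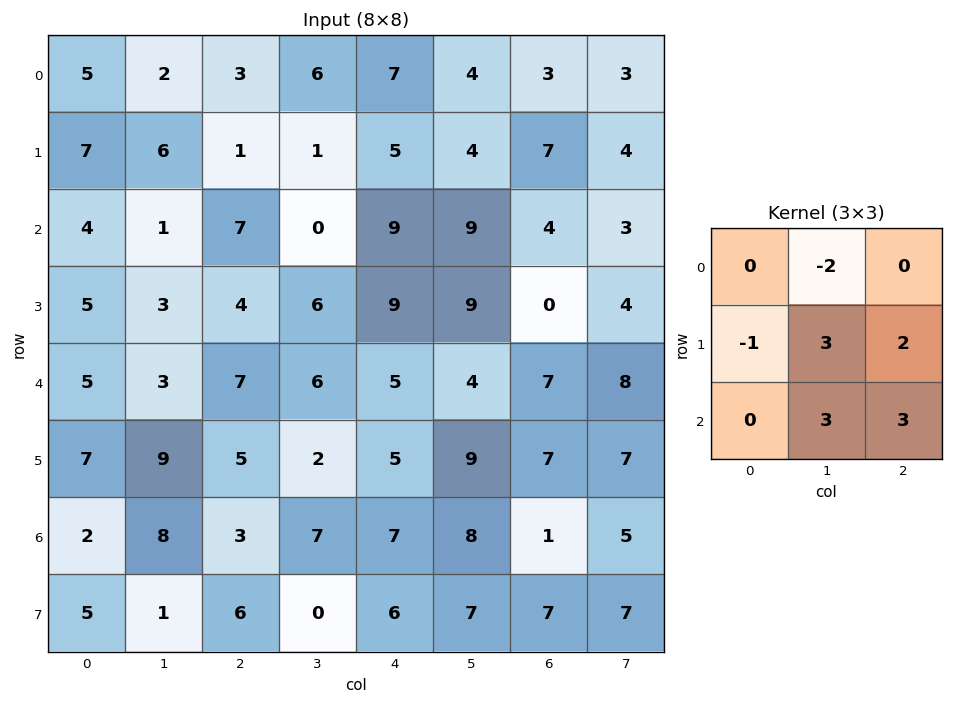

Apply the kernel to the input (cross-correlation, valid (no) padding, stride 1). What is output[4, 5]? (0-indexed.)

The receptive field on the input at this output position is [4 7 8 / 9 7 7 / 8 1 5]. Elementwise product with the kernel and sum: 7·-2 + 9·-1 + 7·3 + 7·2 + 1·3 + 5·3.

30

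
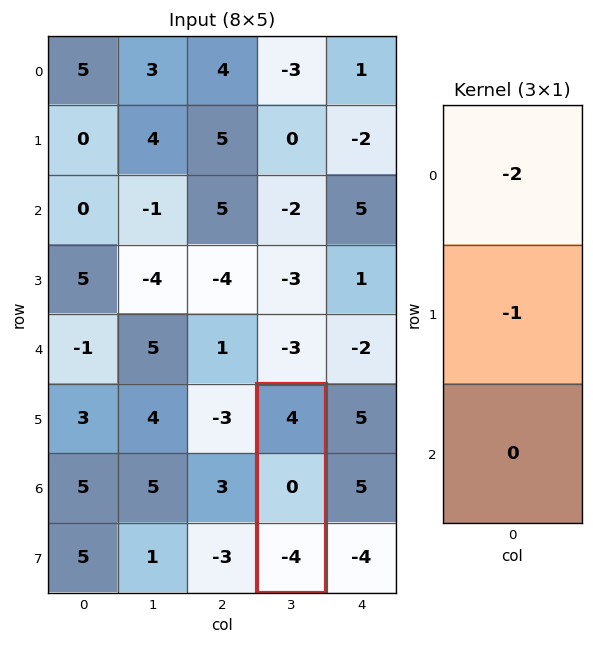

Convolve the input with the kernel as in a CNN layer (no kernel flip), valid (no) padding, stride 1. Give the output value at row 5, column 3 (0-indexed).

-8

The receptive field on the input at this output position is [4 / 0 / -4]. Elementwise product with the kernel and sum: 4·-2 + 0·-1.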